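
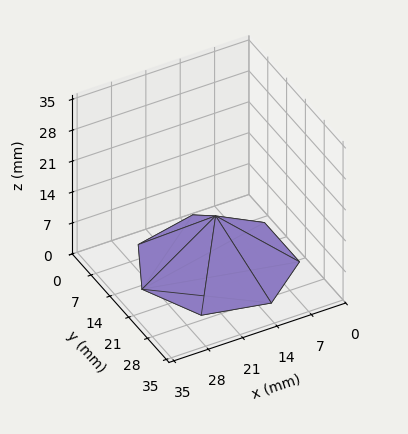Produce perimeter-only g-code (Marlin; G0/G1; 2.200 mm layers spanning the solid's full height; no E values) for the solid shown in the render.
Reading the render: the shape is a regular 7-sided pyramid, base circumscribed radius ≈ 15 mm, apex at z ≈ 11 mm (dimensions read to the nearest mm from the axis ticks). For the g-code, the solid's height is divided into equal slices at the stated Δz and each level perimeter traced with G1 moves after a G0 lift.

; perimeter-only toolpath
G21 ; units = mm
G90 ; absolute positioning
G28 ; home
; layer 1
G0 Z2.200
G0 X27.000 Y15.000
G1 X22.482 Y24.382
G1 X12.330 Y26.699
G1 X4.188 Y20.206
G1 X4.188 Y9.794
G1 X12.330 Y3.301
G1 X22.482 Y5.618
G1 X27.000 Y15.000
; layer 2
G0 Z4.400
G0 X24.000 Y15.000
G1 X20.611 Y22.036
G1 X12.997 Y23.774
G1 X6.891 Y18.905
G1 X6.891 Y11.095
G1 X12.997 Y6.226
G1 X20.611 Y7.964
G1 X24.000 Y15.000
; layer 3
G0 Z6.600
G0 X21.000 Y15.000
G1 X18.741 Y19.691
G1 X13.665 Y20.850
G1 X9.594 Y17.603
G1 X9.594 Y12.397
G1 X13.665 Y9.150
G1 X18.741 Y10.309
G1 X21.000 Y15.000
; layer 4
G0 Z8.800
G0 X18.000 Y15.000
G1 X16.870 Y17.345
G1 X14.332 Y17.925
G1 X12.297 Y16.302
G1 X12.297 Y13.698
G1 X14.332 Y12.075
G1 X16.870 Y12.655
G1 X18.000 Y15.000
M2 ; end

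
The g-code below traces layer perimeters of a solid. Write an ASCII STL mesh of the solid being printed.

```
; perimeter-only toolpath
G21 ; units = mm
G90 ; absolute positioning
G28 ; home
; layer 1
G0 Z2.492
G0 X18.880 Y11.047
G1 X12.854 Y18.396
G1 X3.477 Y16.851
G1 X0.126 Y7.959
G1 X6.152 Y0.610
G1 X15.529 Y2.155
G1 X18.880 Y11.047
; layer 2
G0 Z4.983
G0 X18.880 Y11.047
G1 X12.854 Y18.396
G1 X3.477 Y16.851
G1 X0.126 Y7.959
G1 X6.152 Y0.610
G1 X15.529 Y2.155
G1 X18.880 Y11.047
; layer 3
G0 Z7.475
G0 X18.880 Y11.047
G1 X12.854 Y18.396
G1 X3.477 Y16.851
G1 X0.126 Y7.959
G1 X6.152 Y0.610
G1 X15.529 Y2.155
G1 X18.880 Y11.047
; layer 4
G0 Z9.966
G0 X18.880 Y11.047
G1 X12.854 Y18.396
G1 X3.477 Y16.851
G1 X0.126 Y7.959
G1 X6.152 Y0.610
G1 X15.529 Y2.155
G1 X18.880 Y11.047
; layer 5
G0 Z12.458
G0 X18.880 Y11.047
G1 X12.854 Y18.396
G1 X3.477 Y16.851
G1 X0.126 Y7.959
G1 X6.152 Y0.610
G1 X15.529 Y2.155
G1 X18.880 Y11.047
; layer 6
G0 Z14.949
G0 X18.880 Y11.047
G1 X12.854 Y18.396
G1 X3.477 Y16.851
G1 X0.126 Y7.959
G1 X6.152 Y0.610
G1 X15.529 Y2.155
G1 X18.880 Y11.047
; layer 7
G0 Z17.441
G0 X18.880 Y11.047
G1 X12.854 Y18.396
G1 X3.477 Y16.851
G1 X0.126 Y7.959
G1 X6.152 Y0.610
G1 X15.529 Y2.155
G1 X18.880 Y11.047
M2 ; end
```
solid part
  facet normal 0.0000 0.0000 -1.0000
    outer loop
      vertex 3.477 16.851 0.000
      vertex 12.854 18.396 0.000
      vertex 18.880 11.047 0.000
    endloop
  endfacet
  facet normal 0.0000 0.0000 -1.0000
    outer loop
      vertex 0.126 7.959 0.000
      vertex 3.477 16.851 0.000
      vertex 18.880 11.047 0.000
    endloop
  endfacet
  facet normal 0.0000 0.0000 -1.0000
    outer loop
      vertex 6.152 0.610 0.000
      vertex 0.126 7.959 0.000
      vertex 18.880 11.047 0.000
    endloop
  endfacet
  facet normal 0.0000 0.0000 -1.0000
    outer loop
      vertex 15.529 2.155 0.000
      vertex 6.152 0.610 0.000
      vertex 18.880 11.047 0.000
    endloop
  endfacet
  facet normal 0.0000 0.0000 1.0000
    outer loop
      vertex 18.880 11.047 17.441
      vertex 12.854 18.396 17.441
      vertex 3.477 16.851 17.441
    endloop
  endfacet
  facet normal 0.0000 0.0000 1.0000
    outer loop
      vertex 18.880 11.047 17.441
      vertex 3.477 16.851 17.441
      vertex 0.126 7.959 17.441
    endloop
  endfacet
  facet normal 0.0000 0.0000 1.0000
    outer loop
      vertex 18.880 11.047 17.441
      vertex 0.126 7.959 17.441
      vertex 6.152 0.610 17.441
    endloop
  endfacet
  facet normal 0.0000 0.0000 1.0000
    outer loop
      vertex 18.880 11.047 17.441
      vertex 6.152 0.610 17.441
      vertex 15.529 2.155 17.441
    endloop
  endfacet
  facet normal 0.7733 0.6341 0.0000
    outer loop
      vertex 18.880 11.047 0.000
      vertex 12.854 18.396 0.000
      vertex 12.854 18.396 17.441
    endloop
  endfacet
  facet normal 0.7733 0.6341 0.0000
    outer loop
      vertex 18.880 11.047 0.000
      vertex 12.854 18.396 17.441
      vertex 18.880 11.047 17.441
    endloop
  endfacet
  facet normal -0.1626 0.9867 0.0000
    outer loop
      vertex 12.854 18.396 0.000
      vertex 3.477 16.851 0.000
      vertex 3.477 16.851 17.441
    endloop
  endfacet
  facet normal -0.1626 0.9867 0.0000
    outer loop
      vertex 12.854 18.396 0.000
      vertex 3.477 16.851 17.441
      vertex 12.854 18.396 17.441
    endloop
  endfacet
  facet normal -0.9358 0.3526 0.0000
    outer loop
      vertex 3.477 16.851 0.000
      vertex 0.126 7.959 0.000
      vertex 0.126 7.959 17.441
    endloop
  endfacet
  facet normal -0.9358 0.3526 0.0000
    outer loop
      vertex 3.477 16.851 0.000
      vertex 0.126 7.959 17.441
      vertex 3.477 16.851 17.441
    endloop
  endfacet
  facet normal -0.7733 -0.6341 0.0000
    outer loop
      vertex 0.126 7.959 0.000
      vertex 6.152 0.610 0.000
      vertex 6.152 0.610 17.441
    endloop
  endfacet
  facet normal -0.7733 -0.6341 0.0000
    outer loop
      vertex 0.126 7.959 0.000
      vertex 6.152 0.610 17.441
      vertex 0.126 7.959 17.441
    endloop
  endfacet
  facet normal 0.1626 -0.9867 0.0000
    outer loop
      vertex 6.152 0.610 0.000
      vertex 15.529 2.155 0.000
      vertex 15.529 2.155 17.441
    endloop
  endfacet
  facet normal 0.1626 -0.9867 0.0000
    outer loop
      vertex 6.152 0.610 0.000
      vertex 15.529 2.155 17.441
      vertex 6.152 0.610 17.441
    endloop
  endfacet
  facet normal 0.9358 -0.3526 0.0000
    outer loop
      vertex 15.529 2.155 0.000
      vertex 18.880 11.047 0.000
      vertex 18.880 11.047 17.441
    endloop
  endfacet
  facet normal 0.9358 -0.3526 0.0000
    outer loop
      vertex 15.529 2.155 0.000
      vertex 18.880 11.047 17.441
      vertex 15.529 2.155 17.441
    endloop
  endfacet
endsolid part

The G0 Z moves step by Δz≈2.492 mm. Every layer's G1 loop is the same polygon, so the solid is a straight extrusion of it from z=0 to z≈17.4. Closing with flat bottom and top caps and triangulating gives 20 facets — a regular 6-sided prism (a cylinder approximated with 6 flat sides), circumscribed radius ≈ 9.5 mm, height ≈ 17.4 mm.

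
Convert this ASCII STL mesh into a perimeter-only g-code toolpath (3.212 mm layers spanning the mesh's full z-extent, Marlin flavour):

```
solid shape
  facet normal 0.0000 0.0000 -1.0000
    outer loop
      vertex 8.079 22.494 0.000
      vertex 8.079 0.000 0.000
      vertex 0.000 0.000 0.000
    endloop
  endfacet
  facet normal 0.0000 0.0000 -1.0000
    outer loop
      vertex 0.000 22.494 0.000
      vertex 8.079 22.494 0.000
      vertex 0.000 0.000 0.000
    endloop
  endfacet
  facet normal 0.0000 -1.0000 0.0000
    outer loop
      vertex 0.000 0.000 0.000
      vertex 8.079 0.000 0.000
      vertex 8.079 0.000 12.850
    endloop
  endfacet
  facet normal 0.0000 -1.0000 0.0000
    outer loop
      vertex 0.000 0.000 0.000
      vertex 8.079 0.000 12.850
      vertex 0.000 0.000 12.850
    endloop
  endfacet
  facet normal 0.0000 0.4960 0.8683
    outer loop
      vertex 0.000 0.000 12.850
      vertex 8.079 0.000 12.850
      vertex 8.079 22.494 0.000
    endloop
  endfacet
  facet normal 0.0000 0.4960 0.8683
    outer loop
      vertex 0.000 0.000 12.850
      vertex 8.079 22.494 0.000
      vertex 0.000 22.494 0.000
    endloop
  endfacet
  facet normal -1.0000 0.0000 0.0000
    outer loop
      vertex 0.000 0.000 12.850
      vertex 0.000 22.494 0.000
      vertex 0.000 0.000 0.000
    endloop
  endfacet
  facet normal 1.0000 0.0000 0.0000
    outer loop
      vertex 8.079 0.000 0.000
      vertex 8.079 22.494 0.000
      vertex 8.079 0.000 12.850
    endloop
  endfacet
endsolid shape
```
; perimeter-only toolpath
G21 ; units = mm
G90 ; absolute positioning
G28 ; home
; layer 1
G0 Z3.212
G0 X0.000 Y0.000
G1 X8.079 Y0.000
G1 X8.079 Y16.870
G1 X0.000 Y16.870
G1 X0.000 Y0.000
; layer 2
G0 Z6.425
G0 X0.000 Y0.000
G1 X8.079 Y0.000
G1 X8.079 Y11.247
G1 X0.000 Y11.247
G1 X0.000 Y0.000
; layer 3
G0 Z9.637
G0 X0.000 Y0.000
G1 X8.079 Y0.000
G1 X8.079 Y5.623
G1 X0.000 Y5.623
G1 X0.000 Y0.000
M2 ; end

The solid is a wedge (ramp): 8.08 × 22.5 mm base, rising to 12.8 mm along the y=0 edge and sloping linearly to z=0 at y=22.5. Slicing at Δz = 3.212 mm — 4 equal slices spanning the solid's height, so layer i sits at z = i·h/4 — gives 3 non-empty perimeters. Each is a 4-segment closed polygon; G0 lifts to the layer z and rapids to the start vertex, then G1 traces the edges. The cross-section shrinks linearly with z (the slice at the apex is degenerate and omitted).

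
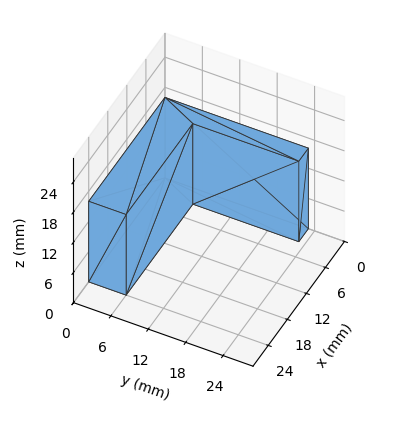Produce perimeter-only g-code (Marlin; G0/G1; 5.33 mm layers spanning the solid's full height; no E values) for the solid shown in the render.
Reading the render: the shape is an L-shaped prism: outer 24 × 23 mm, arm thicknesses ≈ 6 mm (horizontal) and 3 mm (vertical), extruded 16 mm in z (dimensions read to the nearest mm from the axis ticks). For the g-code, the solid's height is divided into equal slices at the stated Δz and each level perimeter traced with G1 moves after a G0 lift.

; perimeter-only toolpath
G21 ; units = mm
G90 ; absolute positioning
G28 ; home
; layer 1
G0 Z5.33
G0 X0.00 Y0.00
G1 X24.00 Y0.00
G1 X24.00 Y6.00
G1 X3.00 Y6.00
G1 X3.00 Y23.00
G1 X0.00 Y23.00
G1 X0.00 Y0.00
; layer 2
G0 Z10.67
G0 X0.00 Y0.00
G1 X24.00 Y0.00
G1 X24.00 Y6.00
G1 X3.00 Y6.00
G1 X3.00 Y23.00
G1 X0.00 Y23.00
G1 X0.00 Y0.00
; layer 3
G0 Z16.00
G0 X0.00 Y0.00
G1 X24.00 Y0.00
G1 X24.00 Y6.00
G1 X3.00 Y6.00
G1 X3.00 Y23.00
G1 X0.00 Y23.00
G1 X0.00 Y0.00
M2 ; end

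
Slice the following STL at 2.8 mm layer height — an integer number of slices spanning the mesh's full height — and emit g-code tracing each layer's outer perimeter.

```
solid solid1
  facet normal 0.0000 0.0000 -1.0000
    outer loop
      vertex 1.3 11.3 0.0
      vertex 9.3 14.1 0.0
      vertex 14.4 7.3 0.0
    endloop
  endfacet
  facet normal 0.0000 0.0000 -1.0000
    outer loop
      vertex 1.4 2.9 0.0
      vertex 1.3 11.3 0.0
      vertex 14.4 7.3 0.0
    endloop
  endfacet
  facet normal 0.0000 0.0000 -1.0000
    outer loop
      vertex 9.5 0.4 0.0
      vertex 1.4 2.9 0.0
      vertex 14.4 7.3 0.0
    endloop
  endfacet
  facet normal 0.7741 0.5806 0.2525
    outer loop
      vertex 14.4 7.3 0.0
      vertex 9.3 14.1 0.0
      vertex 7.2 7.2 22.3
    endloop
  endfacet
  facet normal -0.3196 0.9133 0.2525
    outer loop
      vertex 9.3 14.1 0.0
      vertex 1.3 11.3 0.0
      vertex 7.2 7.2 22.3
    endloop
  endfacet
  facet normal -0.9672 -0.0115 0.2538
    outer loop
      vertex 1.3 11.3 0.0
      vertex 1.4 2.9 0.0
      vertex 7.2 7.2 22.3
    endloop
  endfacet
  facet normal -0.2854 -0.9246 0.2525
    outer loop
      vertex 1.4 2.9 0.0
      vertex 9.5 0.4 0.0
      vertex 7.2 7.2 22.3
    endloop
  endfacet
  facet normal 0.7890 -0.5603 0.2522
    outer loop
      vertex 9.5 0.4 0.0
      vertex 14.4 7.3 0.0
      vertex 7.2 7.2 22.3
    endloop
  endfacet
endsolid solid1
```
; perimeter-only toolpath
G21 ; units = mm
G90 ; absolute positioning
G28 ; home
; layer 1
G0 Z2.8
G0 X13.5 Y7.3
G1 X9.0 Y13.2
G1 X2.0 Y10.8
G1 X2.1 Y3.4
G1 X9.2 Y1.2
G1 X13.5 Y7.3
; layer 2
G0 Z5.6
G0 X12.6 Y7.3
G1 X8.8 Y12.4
G1 X2.8 Y10.3
G1 X2.8 Y4.0
G1 X8.9 Y2.1
G1 X12.6 Y7.3
; layer 3
G0 Z8.4
G0 X11.7 Y7.3
G1 X8.5 Y11.5
G1 X3.5 Y9.8
G1 X3.6 Y4.5
G1 X8.6 Y3.0
G1 X11.7 Y7.3
; layer 4
G0 Z11.2
G0 X10.8 Y7.2
G1 X8.2 Y10.7
G1 X4.2 Y9.2
G1 X4.3 Y5.0
G1 X8.3 Y3.8
G1 X10.8 Y7.2
; layer 5
G0 Z13.9
G0 X9.9 Y7.2
G1 X8.0 Y9.8
G1 X5.0 Y8.7
G1 X5.0 Y5.6
G1 X8.1 Y4.7
G1 X9.9 Y7.2
; layer 6
G0 Z16.7
G0 X9.0 Y7.2
G1 X7.7 Y8.9
G1 X5.7 Y8.2
G1 X5.8 Y6.1
G1 X7.8 Y5.5
G1 X9.0 Y7.2
; layer 7
G0 Z19.5
G0 X8.1 Y7.2
G1 X7.5 Y8.1
G1 X6.5 Y7.7
G1 X6.5 Y6.7
G1 X7.5 Y6.3
G1 X8.1 Y7.2
M2 ; end

The solid is a regular 5-sided pyramid, base circumscribed radius ≈ 7.2 mm, apex at z ≈ 22.3 mm. Slicing at Δz = 2.8 mm — 8 equal slices spanning the solid's height, so layer i sits at z = i·h/8 — gives 7 non-empty perimeters. Each is a 5-segment closed polygon; G0 lifts to the layer z and rapids to the start vertex, then G1 traces the edges. The cross-section shrinks linearly with z (the slice at the apex is degenerate and omitted).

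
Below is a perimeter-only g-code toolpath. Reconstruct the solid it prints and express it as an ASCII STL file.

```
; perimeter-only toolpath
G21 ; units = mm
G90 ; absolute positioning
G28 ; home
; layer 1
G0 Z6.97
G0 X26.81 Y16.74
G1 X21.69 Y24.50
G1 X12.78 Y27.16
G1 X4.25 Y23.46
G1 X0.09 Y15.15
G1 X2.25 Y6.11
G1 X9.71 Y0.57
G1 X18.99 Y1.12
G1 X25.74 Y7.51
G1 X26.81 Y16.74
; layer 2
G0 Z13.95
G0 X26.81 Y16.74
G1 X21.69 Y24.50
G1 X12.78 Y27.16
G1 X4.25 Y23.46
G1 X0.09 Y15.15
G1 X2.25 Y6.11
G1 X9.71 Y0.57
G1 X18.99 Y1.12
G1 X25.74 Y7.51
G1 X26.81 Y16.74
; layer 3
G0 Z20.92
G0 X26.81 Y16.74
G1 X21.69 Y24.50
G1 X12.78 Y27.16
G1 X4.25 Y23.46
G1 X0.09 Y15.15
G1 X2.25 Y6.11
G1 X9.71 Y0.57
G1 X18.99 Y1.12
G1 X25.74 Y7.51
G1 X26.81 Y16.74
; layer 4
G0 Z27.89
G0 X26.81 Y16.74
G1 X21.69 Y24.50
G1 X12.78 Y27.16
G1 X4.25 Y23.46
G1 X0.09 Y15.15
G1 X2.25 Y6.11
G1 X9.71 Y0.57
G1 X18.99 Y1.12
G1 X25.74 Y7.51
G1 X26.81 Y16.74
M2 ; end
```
solid part
  facet normal 0.0000 0.0000 -1.0000
    outer loop
      vertex 12.78 27.16 0.00
      vertex 21.69 24.50 0.00
      vertex 26.81 16.74 0.00
    endloop
  endfacet
  facet normal 0.0000 0.0000 -1.0000
    outer loop
      vertex 4.25 23.46 0.00
      vertex 12.78 27.16 0.00
      vertex 26.81 16.74 0.00
    endloop
  endfacet
  facet normal 0.0000 0.0000 -1.0000
    outer loop
      vertex 0.09 15.15 0.00
      vertex 4.25 23.46 0.00
      vertex 26.81 16.74 0.00
    endloop
  endfacet
  facet normal 0.0000 0.0000 -1.0000
    outer loop
      vertex 2.25 6.11 0.00
      vertex 0.09 15.15 0.00
      vertex 26.81 16.74 0.00
    endloop
  endfacet
  facet normal 0.0000 0.0000 -1.0000
    outer loop
      vertex 9.71 0.57 0.00
      vertex 2.25 6.11 0.00
      vertex 26.81 16.74 0.00
    endloop
  endfacet
  facet normal 0.0000 0.0000 -1.0000
    outer loop
      vertex 18.99 1.12 0.00
      vertex 9.71 0.57 0.00
      vertex 26.81 16.74 0.00
    endloop
  endfacet
  facet normal 0.0000 0.0000 -1.0000
    outer loop
      vertex 25.74 7.51 0.00
      vertex 18.99 1.12 0.00
      vertex 26.81 16.74 0.00
    endloop
  endfacet
  facet normal 0.0000 0.0000 1.0000
    outer loop
      vertex 26.81 16.74 27.89
      vertex 21.69 24.50 27.89
      vertex 12.78 27.16 27.89
    endloop
  endfacet
  facet normal 0.0000 0.0000 1.0000
    outer loop
      vertex 26.81 16.74 27.89
      vertex 12.78 27.16 27.89
      vertex 4.25 23.46 27.89
    endloop
  endfacet
  facet normal 0.0000 0.0000 1.0000
    outer loop
      vertex 26.81 16.74 27.89
      vertex 4.25 23.46 27.89
      vertex 0.09 15.15 27.89
    endloop
  endfacet
  facet normal 0.0000 0.0000 1.0000
    outer loop
      vertex 26.81 16.74 27.89
      vertex 0.09 15.15 27.89
      vertex 2.25 6.11 27.89
    endloop
  endfacet
  facet normal 0.0000 0.0000 1.0000
    outer loop
      vertex 26.81 16.74 27.89
      vertex 2.25 6.11 27.89
      vertex 9.71 0.57 27.89
    endloop
  endfacet
  facet normal 0.0000 0.0000 1.0000
    outer loop
      vertex 26.81 16.74 27.89
      vertex 9.71 0.57 27.89
      vertex 18.99 1.12 27.89
    endloop
  endfacet
  facet normal 0.0000 0.0000 1.0000
    outer loop
      vertex 26.81 16.74 27.89
      vertex 18.99 1.12 27.89
      vertex 25.74 7.51 27.89
    endloop
  endfacet
  facet normal 0.8347 0.5507 0.0000
    outer loop
      vertex 26.81 16.74 0.00
      vertex 21.69 24.50 0.00
      vertex 21.69 24.50 27.89
    endloop
  endfacet
  facet normal 0.8347 0.5507 0.0000
    outer loop
      vertex 26.81 16.74 0.00
      vertex 21.69 24.50 27.89
      vertex 26.81 16.74 27.89
    endloop
  endfacet
  facet normal 0.2861 0.9582 0.0000
    outer loop
      vertex 21.69 24.50 0.00
      vertex 12.78 27.16 0.00
      vertex 12.78 27.16 27.89
    endloop
  endfacet
  facet normal 0.2861 0.9582 0.0000
    outer loop
      vertex 21.69 24.50 0.00
      vertex 12.78 27.16 27.89
      vertex 21.69 24.50 27.89
    endloop
  endfacet
  facet normal -0.3979 0.9174 0.0000
    outer loop
      vertex 12.78 27.16 0.00
      vertex 4.25 23.46 0.00
      vertex 4.25 23.46 27.89
    endloop
  endfacet
  facet normal -0.3979 0.9174 0.0000
    outer loop
      vertex 12.78 27.16 0.00
      vertex 4.25 23.46 27.89
      vertex 12.78 27.16 27.89
    endloop
  endfacet
  facet normal -0.8942 0.4476 0.0000
    outer loop
      vertex 4.25 23.46 0.00
      vertex 0.09 15.15 0.00
      vertex 0.09 15.15 27.89
    endloop
  endfacet
  facet normal -0.8942 0.4476 0.0000
    outer loop
      vertex 4.25 23.46 0.00
      vertex 0.09 15.15 27.89
      vertex 4.25 23.46 27.89
    endloop
  endfacet
  facet normal -0.9726 -0.2324 0.0000
    outer loop
      vertex 0.09 15.15 0.00
      vertex 2.25 6.11 0.00
      vertex 2.25 6.11 27.89
    endloop
  endfacet
  facet normal -0.9726 -0.2324 0.0000
    outer loop
      vertex 0.09 15.15 0.00
      vertex 2.25 6.11 27.89
      vertex 0.09 15.15 27.89
    endloop
  endfacet
  facet normal -0.5962 -0.8028 0.0000
    outer loop
      vertex 2.25 6.11 0.00
      vertex 9.71 0.57 0.00
      vertex 9.71 0.57 27.89
    endloop
  endfacet
  facet normal -0.5962 -0.8028 0.0000
    outer loop
      vertex 2.25 6.11 0.00
      vertex 9.71 0.57 27.89
      vertex 2.25 6.11 27.89
    endloop
  endfacet
  facet normal 0.0592 -0.9982 0.0000
    outer loop
      vertex 9.71 0.57 0.00
      vertex 18.99 1.12 0.00
      vertex 18.99 1.12 27.89
    endloop
  endfacet
  facet normal 0.0592 -0.9982 0.0000
    outer loop
      vertex 9.71 0.57 0.00
      vertex 18.99 1.12 27.89
      vertex 9.71 0.57 27.89
    endloop
  endfacet
  facet normal 0.6875 -0.7262 0.0000
    outer loop
      vertex 18.99 1.12 0.00
      vertex 25.74 7.51 0.00
      vertex 25.74 7.51 27.89
    endloop
  endfacet
  facet normal 0.6875 -0.7262 0.0000
    outer loop
      vertex 18.99 1.12 0.00
      vertex 25.74 7.51 27.89
      vertex 18.99 1.12 27.89
    endloop
  endfacet
  facet normal 0.9933 -0.1152 0.0000
    outer loop
      vertex 25.74 7.51 0.00
      vertex 26.81 16.74 0.00
      vertex 26.81 16.74 27.89
    endloop
  endfacet
  facet normal 0.9933 -0.1152 0.0000
    outer loop
      vertex 25.74 7.51 0.00
      vertex 26.81 16.74 27.89
      vertex 25.74 7.51 27.89
    endloop
  endfacet
endsolid part

The G0 Z moves step by Δz≈6.97 mm. Every layer's G1 loop is the same polygon, so the solid is a straight extrusion of it from z=0 to z≈27.9. Closing with flat bottom and top caps and triangulating gives 32 facets — a regular 9-sided prism (a cylinder approximated with 9 flat sides), circumscribed radius ≈ 13.6 mm, height ≈ 27.9 mm.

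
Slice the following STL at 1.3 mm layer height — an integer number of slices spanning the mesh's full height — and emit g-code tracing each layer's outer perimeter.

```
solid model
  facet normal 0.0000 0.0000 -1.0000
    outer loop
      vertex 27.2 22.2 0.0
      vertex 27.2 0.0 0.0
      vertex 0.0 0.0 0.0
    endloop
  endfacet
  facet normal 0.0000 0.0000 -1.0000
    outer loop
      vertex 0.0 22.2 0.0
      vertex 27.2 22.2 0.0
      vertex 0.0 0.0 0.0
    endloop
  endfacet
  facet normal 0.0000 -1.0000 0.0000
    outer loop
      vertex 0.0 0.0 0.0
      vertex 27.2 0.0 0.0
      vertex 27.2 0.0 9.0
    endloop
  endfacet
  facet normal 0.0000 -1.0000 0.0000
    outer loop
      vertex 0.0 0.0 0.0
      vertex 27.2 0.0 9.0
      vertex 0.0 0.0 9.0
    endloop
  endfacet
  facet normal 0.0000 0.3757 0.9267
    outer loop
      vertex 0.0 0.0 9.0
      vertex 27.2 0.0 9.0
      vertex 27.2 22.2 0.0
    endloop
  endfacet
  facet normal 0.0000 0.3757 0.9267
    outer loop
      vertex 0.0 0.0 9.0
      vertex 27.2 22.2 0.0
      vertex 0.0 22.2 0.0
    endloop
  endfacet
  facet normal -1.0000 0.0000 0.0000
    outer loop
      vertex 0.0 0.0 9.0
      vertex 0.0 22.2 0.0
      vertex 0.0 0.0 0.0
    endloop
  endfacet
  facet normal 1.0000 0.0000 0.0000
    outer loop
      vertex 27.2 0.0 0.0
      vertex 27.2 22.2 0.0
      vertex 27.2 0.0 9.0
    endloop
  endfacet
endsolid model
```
; perimeter-only toolpath
G21 ; units = mm
G90 ; absolute positioning
G28 ; home
; layer 1
G0 Z1.3
G0 X0.0 Y0.0
G1 X27.2 Y0.0
G1 X27.2 Y19.0
G1 X0.0 Y19.0
G1 X0.0 Y0.0
; layer 2
G0 Z2.6
G0 X0.0 Y0.0
G1 X27.2 Y0.0
G1 X27.2 Y15.9
G1 X0.0 Y15.9
G1 X0.0 Y0.0
; layer 3
G0 Z3.9
G0 X0.0 Y0.0
G1 X27.2 Y0.0
G1 X27.2 Y12.7
G1 X0.0 Y12.7
G1 X0.0 Y0.0
; layer 4
G0 Z5.1
G0 X0.0 Y0.0
G1 X27.2 Y0.0
G1 X27.2 Y9.5
G1 X0.0 Y9.5
G1 X0.0 Y0.0
; layer 5
G0 Z6.4
G0 X0.0 Y0.0
G1 X27.2 Y0.0
G1 X27.2 Y6.3
G1 X0.0 Y6.3
G1 X0.0 Y0.0
; layer 6
G0 Z7.7
G0 X0.0 Y0.0
G1 X27.2 Y0.0
G1 X27.2 Y3.2
G1 X0.0 Y3.2
G1 X0.0 Y0.0
M2 ; end

The solid is a wedge (ramp): 27.2 × 22.2 mm base, rising to 9 mm along the y=0 edge and sloping linearly to z=0 at y=22.2. Slicing at Δz = 1.3 mm — 7 equal slices spanning the solid's height, so layer i sits at z = i·h/7 — gives 6 non-empty perimeters. Each is a 4-segment closed polygon; G0 lifts to the layer z and rapids to the start vertex, then G1 traces the edges. The cross-section shrinks linearly with z (the slice at the apex is degenerate and omitted).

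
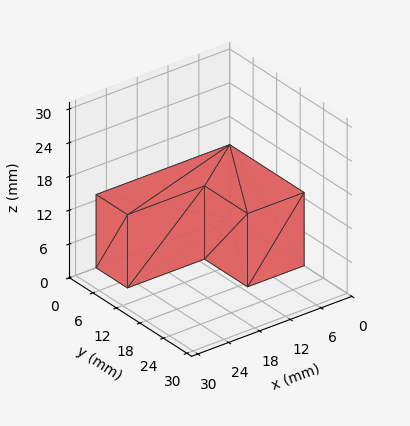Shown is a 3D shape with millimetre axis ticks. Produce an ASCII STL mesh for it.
Reading the render: the shape is an L-shaped prism: outer 26 × 19 mm, arm thicknesses ≈ 8 mm (horizontal) and 11 mm (vertical), extruded 13 mm in z (dimensions read to the nearest mm from the axis ticks). For the STL, each face is triangulated and given an outward normal.

solid part
  facet normal 0.0000 0.0000 -1.0000
    outer loop
      vertex 26.0 8.0 0.0
      vertex 26.0 0.0 0.0
      vertex 0.0 0.0 0.0
    endloop
  endfacet
  facet normal 0.0000 0.0000 -1.0000
    outer loop
      vertex 11.0 8.0 0.0
      vertex 26.0 8.0 0.0
      vertex 0.0 0.0 0.0
    endloop
  endfacet
  facet normal 0.0000 0.0000 -1.0000
    outer loop
      vertex 11.0 19.0 0.0
      vertex 11.0 8.0 0.0
      vertex 0.0 0.0 0.0
    endloop
  endfacet
  facet normal 0.0000 0.0000 -1.0000
    outer loop
      vertex 0.0 19.0 0.0
      vertex 11.0 19.0 0.0
      vertex 0.0 0.0 0.0
    endloop
  endfacet
  facet normal 0.0000 0.0000 1.0000
    outer loop
      vertex 0.0 0.0 13.0
      vertex 26.0 0.0 13.0
      vertex 26.0 8.0 13.0
    endloop
  endfacet
  facet normal 0.0000 0.0000 1.0000
    outer loop
      vertex 0.0 0.0 13.0
      vertex 26.0 8.0 13.0
      vertex 11.0 8.0 13.0
    endloop
  endfacet
  facet normal 0.0000 0.0000 1.0000
    outer loop
      vertex 0.0 0.0 13.0
      vertex 11.0 8.0 13.0
      vertex 11.0 19.0 13.0
    endloop
  endfacet
  facet normal 0.0000 0.0000 1.0000
    outer loop
      vertex 0.0 0.0 13.0
      vertex 11.0 19.0 13.0
      vertex 0.0 19.0 13.0
    endloop
  endfacet
  facet normal 0.0000 -1.0000 0.0000
    outer loop
      vertex 0.0 0.0 0.0
      vertex 26.0 0.0 0.0
      vertex 26.0 0.0 13.0
    endloop
  endfacet
  facet normal 0.0000 -1.0000 0.0000
    outer loop
      vertex 0.0 0.0 0.0
      vertex 26.0 0.0 13.0
      vertex 0.0 0.0 13.0
    endloop
  endfacet
  facet normal 1.0000 0.0000 0.0000
    outer loop
      vertex 26.0 0.0 0.0
      vertex 26.0 8.0 0.0
      vertex 26.0 8.0 13.0
    endloop
  endfacet
  facet normal 1.0000 0.0000 0.0000
    outer loop
      vertex 26.0 0.0 0.0
      vertex 26.0 8.0 13.0
      vertex 26.0 0.0 13.0
    endloop
  endfacet
  facet normal 0.0000 1.0000 0.0000
    outer loop
      vertex 26.0 8.0 0.0
      vertex 11.0 8.0 0.0
      vertex 11.0 8.0 13.0
    endloop
  endfacet
  facet normal 0.0000 1.0000 0.0000
    outer loop
      vertex 26.0 8.0 0.0
      vertex 11.0 8.0 13.0
      vertex 26.0 8.0 13.0
    endloop
  endfacet
  facet normal 1.0000 0.0000 0.0000
    outer loop
      vertex 11.0 8.0 0.0
      vertex 11.0 19.0 0.0
      vertex 11.0 19.0 13.0
    endloop
  endfacet
  facet normal 1.0000 0.0000 0.0000
    outer loop
      vertex 11.0 8.0 0.0
      vertex 11.0 19.0 13.0
      vertex 11.0 8.0 13.0
    endloop
  endfacet
  facet normal 0.0000 1.0000 0.0000
    outer loop
      vertex 11.0 19.0 0.0
      vertex 0.0 19.0 0.0
      vertex 0.0 19.0 13.0
    endloop
  endfacet
  facet normal 0.0000 1.0000 0.0000
    outer loop
      vertex 11.0 19.0 0.0
      vertex 0.0 19.0 13.0
      vertex 11.0 19.0 13.0
    endloop
  endfacet
  facet normal -1.0000 0.0000 0.0000
    outer loop
      vertex 0.0 19.0 0.0
      vertex 0.0 0.0 0.0
      vertex 0.0 0.0 13.0
    endloop
  endfacet
  facet normal -1.0000 0.0000 0.0000
    outer loop
      vertex 0.0 19.0 0.0
      vertex 0.0 0.0 13.0
      vertex 0.0 19.0 13.0
    endloop
  endfacet
endsolid part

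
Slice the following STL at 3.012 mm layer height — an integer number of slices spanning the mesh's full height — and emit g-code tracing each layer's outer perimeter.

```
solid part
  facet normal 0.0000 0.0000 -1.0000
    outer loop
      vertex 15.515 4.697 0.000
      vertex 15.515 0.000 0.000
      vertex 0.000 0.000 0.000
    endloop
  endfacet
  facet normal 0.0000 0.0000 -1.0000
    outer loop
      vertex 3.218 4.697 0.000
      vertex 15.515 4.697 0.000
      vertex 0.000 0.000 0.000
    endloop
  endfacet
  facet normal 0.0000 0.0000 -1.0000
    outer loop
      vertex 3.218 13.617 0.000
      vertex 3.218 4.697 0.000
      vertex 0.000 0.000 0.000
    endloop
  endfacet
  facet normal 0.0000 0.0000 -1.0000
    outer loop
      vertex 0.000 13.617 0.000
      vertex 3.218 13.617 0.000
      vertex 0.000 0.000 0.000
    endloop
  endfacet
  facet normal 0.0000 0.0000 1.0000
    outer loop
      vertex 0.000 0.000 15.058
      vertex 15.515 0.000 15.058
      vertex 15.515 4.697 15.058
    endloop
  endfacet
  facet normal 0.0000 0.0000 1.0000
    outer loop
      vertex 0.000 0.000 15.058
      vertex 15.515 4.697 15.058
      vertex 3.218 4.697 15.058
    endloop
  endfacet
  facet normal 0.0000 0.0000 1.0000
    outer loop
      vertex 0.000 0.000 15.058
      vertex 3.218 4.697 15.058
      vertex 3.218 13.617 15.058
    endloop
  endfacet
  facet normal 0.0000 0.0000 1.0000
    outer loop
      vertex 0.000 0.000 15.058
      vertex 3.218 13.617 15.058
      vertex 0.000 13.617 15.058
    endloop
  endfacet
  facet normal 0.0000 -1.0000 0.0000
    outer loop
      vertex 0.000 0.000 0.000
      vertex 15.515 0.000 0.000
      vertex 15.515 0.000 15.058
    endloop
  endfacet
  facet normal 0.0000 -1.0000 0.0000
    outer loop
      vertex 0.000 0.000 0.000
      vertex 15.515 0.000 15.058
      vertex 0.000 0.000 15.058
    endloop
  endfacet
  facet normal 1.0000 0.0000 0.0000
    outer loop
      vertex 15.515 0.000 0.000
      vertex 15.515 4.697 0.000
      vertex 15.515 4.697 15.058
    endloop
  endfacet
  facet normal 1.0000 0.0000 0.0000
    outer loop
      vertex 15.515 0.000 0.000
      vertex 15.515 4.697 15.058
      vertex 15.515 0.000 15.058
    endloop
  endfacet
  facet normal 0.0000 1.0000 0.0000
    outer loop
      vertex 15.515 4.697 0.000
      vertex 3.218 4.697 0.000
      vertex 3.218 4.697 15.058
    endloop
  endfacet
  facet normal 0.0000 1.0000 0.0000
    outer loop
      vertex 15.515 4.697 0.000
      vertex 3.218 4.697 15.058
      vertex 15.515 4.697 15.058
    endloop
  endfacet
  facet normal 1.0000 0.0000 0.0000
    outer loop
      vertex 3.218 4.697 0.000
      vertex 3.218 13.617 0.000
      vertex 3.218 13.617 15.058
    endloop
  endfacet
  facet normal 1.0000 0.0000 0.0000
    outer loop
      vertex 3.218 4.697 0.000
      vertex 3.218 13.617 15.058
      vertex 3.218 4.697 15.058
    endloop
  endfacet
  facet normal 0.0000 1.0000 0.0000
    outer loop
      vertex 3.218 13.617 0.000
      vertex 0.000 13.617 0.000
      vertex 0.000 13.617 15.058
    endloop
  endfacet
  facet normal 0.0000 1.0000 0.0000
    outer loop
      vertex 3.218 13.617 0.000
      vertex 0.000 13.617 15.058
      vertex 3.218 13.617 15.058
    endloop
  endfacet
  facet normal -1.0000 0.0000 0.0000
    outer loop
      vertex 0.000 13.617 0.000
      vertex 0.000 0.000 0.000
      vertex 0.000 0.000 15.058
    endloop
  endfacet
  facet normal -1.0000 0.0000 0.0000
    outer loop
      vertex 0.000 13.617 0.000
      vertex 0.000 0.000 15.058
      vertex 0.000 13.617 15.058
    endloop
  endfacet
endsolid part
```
; perimeter-only toolpath
G21 ; units = mm
G90 ; absolute positioning
G28 ; home
; layer 1
G0 Z3.012
G0 X0.000 Y0.000
G1 X15.515 Y0.000
G1 X15.515 Y4.697
G1 X3.218 Y4.697
G1 X3.218 Y13.617
G1 X0.000 Y13.617
G1 X0.000 Y0.000
; layer 2
G0 Z6.023
G0 X0.000 Y0.000
G1 X15.515 Y0.000
G1 X15.515 Y4.697
G1 X3.218 Y4.697
G1 X3.218 Y13.617
G1 X0.000 Y13.617
G1 X0.000 Y0.000
; layer 3
G0 Z9.035
G0 X0.000 Y0.000
G1 X15.515 Y0.000
G1 X15.515 Y4.697
G1 X3.218 Y4.697
G1 X3.218 Y13.617
G1 X0.000 Y13.617
G1 X0.000 Y0.000
; layer 4
G0 Z12.046
G0 X0.000 Y0.000
G1 X15.515 Y0.000
G1 X15.515 Y4.697
G1 X3.218 Y4.697
G1 X3.218 Y13.617
G1 X0.000 Y13.617
G1 X0.000 Y0.000
; layer 5
G0 Z15.058
G0 X0.000 Y0.000
G1 X15.515 Y0.000
G1 X15.515 Y4.697
G1 X3.218 Y4.697
G1 X3.218 Y13.617
G1 X0.000 Y13.617
G1 X0.000 Y0.000
M2 ; end

The solid is an L-shaped prism: outer 15.5 × 13.6 mm, arm thicknesses ≈ 4.7 mm (horizontal) and 3.22 mm (vertical), extruded 15.1 mm in z. Slicing at Δz = 3.012 mm — 5 equal slices spanning the solid's height, so layer i sits at z = i·h/5 — gives 5 non-empty perimeters. Each is a 6-segment closed polygon; G0 lifts to the layer z and rapids to the start vertex, then G1 traces the edges.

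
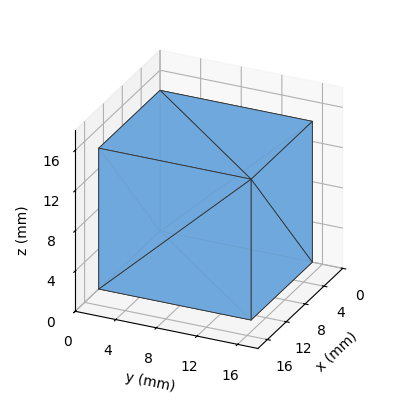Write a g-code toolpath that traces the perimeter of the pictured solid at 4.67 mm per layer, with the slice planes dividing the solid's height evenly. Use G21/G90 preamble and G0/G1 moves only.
Reading the render: the shape is a rectangular box, roughly 13 × 15 mm footprint and 14 mm tall (dimensions read to the nearest mm from the axis ticks). For the g-code, the solid's height is divided into equal slices at the stated Δz and each level perimeter traced with G1 moves after a G0 lift.

; perimeter-only toolpath
G21 ; units = mm
G90 ; absolute positioning
G28 ; home
; layer 1
G0 Z4.67
G0 X0.00 Y0.00
G1 X13.00 Y0.00
G1 X13.00 Y15.00
G1 X0.00 Y15.00
G1 X0.00 Y0.00
; layer 2
G0 Z9.33
G0 X0.00 Y0.00
G1 X13.00 Y0.00
G1 X13.00 Y15.00
G1 X0.00 Y15.00
G1 X0.00 Y0.00
; layer 3
G0 Z14.00
G0 X0.00 Y0.00
G1 X13.00 Y0.00
G1 X13.00 Y15.00
G1 X0.00 Y15.00
G1 X0.00 Y0.00
M2 ; end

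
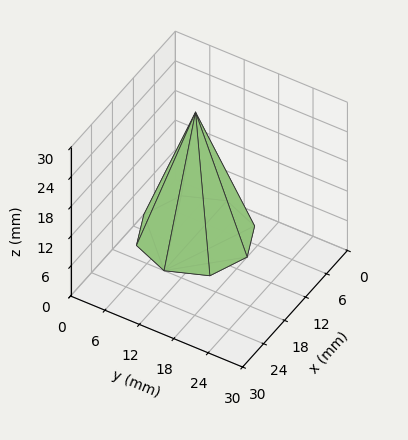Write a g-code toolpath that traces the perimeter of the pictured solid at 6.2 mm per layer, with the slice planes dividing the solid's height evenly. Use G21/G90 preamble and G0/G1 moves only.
Reading the render: the shape is a regular 8-sided pyramid, base circumscribed radius ≈ 9 mm, apex at z ≈ 25 mm (dimensions read to the nearest mm from the axis ticks). For the g-code, the solid's height is divided into equal slices at the stated Δz and each level perimeter traced with G1 moves after a G0 lift.

; perimeter-only toolpath
G21 ; units = mm
G90 ; absolute positioning
G28 ; home
; layer 1
G0 Z6.2
G0 X15.8 Y9.0
G1 X13.8 Y13.8
G1 X9.0 Y15.8
G1 X4.2 Y13.8
G1 X2.2 Y9.0
G1 X4.2 Y4.2
G1 X9.0 Y2.2
G1 X13.8 Y4.2
G1 X15.8 Y9.0
; layer 2
G0 Z12.5
G0 X13.5 Y9.0
G1 X12.2 Y12.2
G1 X9.0 Y13.5
G1 X5.8 Y12.2
G1 X4.5 Y9.0
G1 X5.8 Y5.8
G1 X9.0 Y4.5
G1 X12.2 Y5.8
G1 X13.5 Y9.0
; layer 3
G0 Z18.8
G0 X11.2 Y9.0
G1 X10.6 Y10.6
G1 X9.0 Y11.2
G1 X7.4 Y10.6
G1 X6.8 Y9.0
G1 X7.4 Y7.4
G1 X9.0 Y6.8
G1 X10.6 Y7.4
G1 X11.2 Y9.0
M2 ; end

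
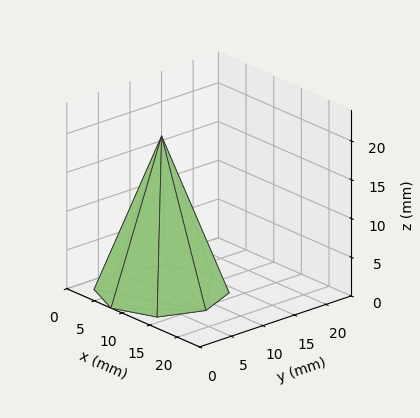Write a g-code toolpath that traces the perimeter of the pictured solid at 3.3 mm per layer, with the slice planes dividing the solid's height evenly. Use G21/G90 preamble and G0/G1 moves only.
Reading the render: the shape is a regular 8-sided pyramid, base circumscribed radius ≈ 8 mm, apex at z ≈ 20 mm (dimensions read to the nearest mm from the axis ticks). For the g-code, the solid's height is divided into equal slices at the stated Δz and each level perimeter traced with G1 moves after a G0 lift.

; perimeter-only toolpath
G21 ; units = mm
G90 ; absolute positioning
G28 ; home
; layer 1
G0 Z3.3
G0 X14.7 Y8.0
G1 X12.7 Y12.7
G1 X8.0 Y14.7
G1 X3.2 Y12.7
G1 X1.3 Y8.0
G1 X3.2 Y3.2
G1 X8.0 Y1.3
G1 X12.7 Y3.2
G1 X14.7 Y8.0
; layer 2
G0 Z6.7
G0 X13.3 Y8.0
G1 X11.8 Y11.8
G1 X8.0 Y13.3
G1 X4.2 Y11.8
G1 X2.7 Y8.0
G1 X4.2 Y4.2
G1 X8.0 Y2.7
G1 X11.8 Y4.2
G1 X13.3 Y8.0
; layer 3
G0 Z10.0
G0 X12.0 Y8.0
G1 X10.8 Y10.8
G1 X8.0 Y12.0
G1 X5.2 Y10.8
G1 X4.0 Y8.0
G1 X5.2 Y5.2
G1 X8.0 Y4.0
G1 X10.8 Y5.2
G1 X12.0 Y8.0
; layer 4
G0 Z13.3
G0 X10.7 Y8.0
G1 X9.9 Y9.9
G1 X8.0 Y10.7
G1 X6.1 Y9.9
G1 X5.3 Y8.0
G1 X6.1 Y6.1
G1 X8.0 Y5.3
G1 X9.9 Y6.1
G1 X10.7 Y8.0
; layer 5
G0 Z16.7
G0 X9.3 Y8.0
G1 X8.9 Y8.9
G1 X8.0 Y9.3
G1 X7.0 Y8.9
G1 X6.7 Y8.0
G1 X7.0 Y7.0
G1 X8.0 Y6.7
G1 X8.9 Y7.0
G1 X9.3 Y8.0
M2 ; end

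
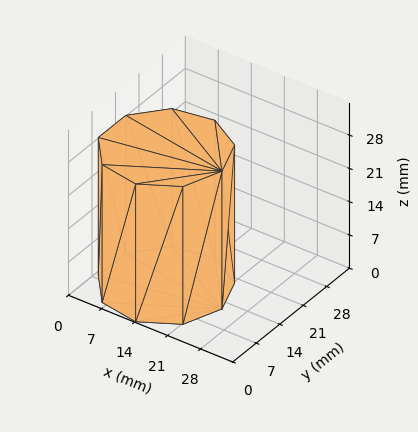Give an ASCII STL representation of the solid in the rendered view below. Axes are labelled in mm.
Reading the render: the shape is a regular 9-sided prism (a cylinder approximated with 9 flat sides), circumscribed radius ≈ 12 mm, height ≈ 29 mm (dimensions read to the nearest mm from the axis ticks). For the STL, each face is triangulated and given an outward normal.

solid part
  facet normal 0.0000 0.0000 -1.0000
    outer loop
      vertex 14.1 23.8 0.0
      vertex 21.2 19.7 0.0
      vertex 24.0 12.0 0.0
    endloop
  endfacet
  facet normal 0.0000 0.0000 -1.0000
    outer loop
      vertex 6.0 22.4 0.0
      vertex 14.1 23.8 0.0
      vertex 24.0 12.0 0.0
    endloop
  endfacet
  facet normal 0.0000 0.0000 -1.0000
    outer loop
      vertex 0.7 16.1 0.0
      vertex 6.0 22.4 0.0
      vertex 24.0 12.0 0.0
    endloop
  endfacet
  facet normal 0.0000 0.0000 -1.0000
    outer loop
      vertex 0.7 7.9 0.0
      vertex 0.7 16.1 0.0
      vertex 24.0 12.0 0.0
    endloop
  endfacet
  facet normal 0.0000 0.0000 -1.0000
    outer loop
      vertex 6.0 1.6 0.0
      vertex 0.7 7.9 0.0
      vertex 24.0 12.0 0.0
    endloop
  endfacet
  facet normal 0.0000 0.0000 -1.0000
    outer loop
      vertex 14.1 0.2 0.0
      vertex 6.0 1.6 0.0
      vertex 24.0 12.0 0.0
    endloop
  endfacet
  facet normal 0.0000 0.0000 -1.0000
    outer loop
      vertex 21.2 4.3 0.0
      vertex 14.1 0.2 0.0
      vertex 24.0 12.0 0.0
    endloop
  endfacet
  facet normal 0.0000 0.0000 1.0000
    outer loop
      vertex 24.0 12.0 29.0
      vertex 21.2 19.7 29.0
      vertex 14.1 23.8 29.0
    endloop
  endfacet
  facet normal 0.0000 0.0000 1.0000
    outer loop
      vertex 24.0 12.0 29.0
      vertex 14.1 23.8 29.0
      vertex 6.0 22.4 29.0
    endloop
  endfacet
  facet normal 0.0000 0.0000 1.0000
    outer loop
      vertex 24.0 12.0 29.0
      vertex 6.0 22.4 29.0
      vertex 0.7 16.1 29.0
    endloop
  endfacet
  facet normal 0.0000 0.0000 1.0000
    outer loop
      vertex 24.0 12.0 29.0
      vertex 0.7 16.1 29.0
      vertex 0.7 7.9 29.0
    endloop
  endfacet
  facet normal 0.0000 0.0000 1.0000
    outer loop
      vertex 24.0 12.0 29.0
      vertex 0.7 7.9 29.0
      vertex 6.0 1.6 29.0
    endloop
  endfacet
  facet normal 0.0000 0.0000 1.0000
    outer loop
      vertex 24.0 12.0 29.0
      vertex 6.0 1.6 29.0
      vertex 14.1 0.2 29.0
    endloop
  endfacet
  facet normal 0.0000 0.0000 1.0000
    outer loop
      vertex 24.0 12.0 29.0
      vertex 14.1 0.2 29.0
      vertex 21.2 4.3 29.0
    endloop
  endfacet
  facet normal 0.9398 0.3417 0.0000
    outer loop
      vertex 24.0 12.0 0.0
      vertex 21.2 19.7 0.0
      vertex 21.2 19.7 29.0
    endloop
  endfacet
  facet normal 0.9398 0.3417 0.0000
    outer loop
      vertex 24.0 12.0 0.0
      vertex 21.2 19.7 29.0
      vertex 24.0 12.0 29.0
    endloop
  endfacet
  facet normal 0.5001 0.8660 0.0000
    outer loop
      vertex 21.2 19.7 0.0
      vertex 14.1 23.8 0.0
      vertex 14.1 23.8 29.0
    endloop
  endfacet
  facet normal 0.5001 0.8660 0.0000
    outer loop
      vertex 21.2 19.7 0.0
      vertex 14.1 23.8 29.0
      vertex 21.2 19.7 29.0
    endloop
  endfacet
  facet normal -0.1703 0.9854 0.0000
    outer loop
      vertex 14.1 23.8 0.0
      vertex 6.0 22.4 0.0
      vertex 6.0 22.4 29.0
    endloop
  endfacet
  facet normal -0.1703 0.9854 0.0000
    outer loop
      vertex 14.1 23.8 0.0
      vertex 6.0 22.4 29.0
      vertex 14.1 23.8 29.0
    endloop
  endfacet
  facet normal -0.7652 0.6438 0.0000
    outer loop
      vertex 6.0 22.4 0.0
      vertex 0.7 16.1 0.0
      vertex 0.7 16.1 29.0
    endloop
  endfacet
  facet normal -0.7652 0.6438 0.0000
    outer loop
      vertex 6.0 22.4 0.0
      vertex 0.7 16.1 29.0
      vertex 6.0 22.4 29.0
    endloop
  endfacet
  facet normal -1.0000 0.0000 0.0000
    outer loop
      vertex 0.7 16.1 0.0
      vertex 0.7 7.9 0.0
      vertex 0.7 7.9 29.0
    endloop
  endfacet
  facet normal -1.0000 0.0000 0.0000
    outer loop
      vertex 0.7 16.1 0.0
      vertex 0.7 7.9 29.0
      vertex 0.7 16.1 29.0
    endloop
  endfacet
  facet normal -0.7652 -0.6438 0.0000
    outer loop
      vertex 0.7 7.9 0.0
      vertex 6.0 1.6 0.0
      vertex 6.0 1.6 29.0
    endloop
  endfacet
  facet normal -0.7652 -0.6438 0.0000
    outer loop
      vertex 0.7 7.9 0.0
      vertex 6.0 1.6 29.0
      vertex 0.7 7.9 29.0
    endloop
  endfacet
  facet normal -0.1703 -0.9854 0.0000
    outer loop
      vertex 6.0 1.6 0.0
      vertex 14.1 0.2 0.0
      vertex 14.1 0.2 29.0
    endloop
  endfacet
  facet normal -0.1703 -0.9854 0.0000
    outer loop
      vertex 6.0 1.6 0.0
      vertex 14.1 0.2 29.0
      vertex 6.0 1.6 29.0
    endloop
  endfacet
  facet normal 0.5001 -0.8660 0.0000
    outer loop
      vertex 14.1 0.2 0.0
      vertex 21.2 4.3 0.0
      vertex 21.2 4.3 29.0
    endloop
  endfacet
  facet normal 0.5001 -0.8660 0.0000
    outer loop
      vertex 14.1 0.2 0.0
      vertex 21.2 4.3 29.0
      vertex 14.1 0.2 29.0
    endloop
  endfacet
  facet normal 0.9398 -0.3417 0.0000
    outer loop
      vertex 21.2 4.3 0.0
      vertex 24.0 12.0 0.0
      vertex 24.0 12.0 29.0
    endloop
  endfacet
  facet normal 0.9398 -0.3417 0.0000
    outer loop
      vertex 21.2 4.3 0.0
      vertex 24.0 12.0 29.0
      vertex 21.2 4.3 29.0
    endloop
  endfacet
endsolid part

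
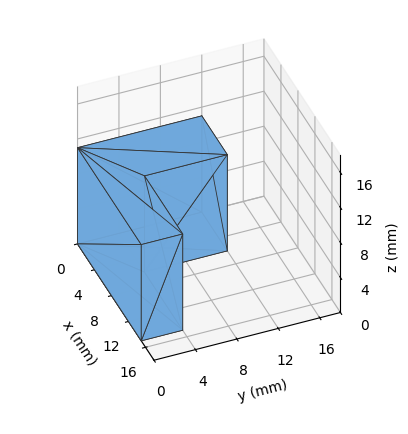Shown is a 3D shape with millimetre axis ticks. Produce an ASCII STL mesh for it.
Reading the render: the shape is an L-shaped prism: outer 15 × 12 mm, arm thicknesses ≈ 4 mm (horizontal) and 6 mm (vertical), extruded 11 mm in z (dimensions read to the nearest mm from the axis ticks). For the STL, each face is triangulated and given an outward normal.

solid part
  facet normal 0.0000 0.0000 -1.0000
    outer loop
      vertex 15.00 4.00 0.00
      vertex 15.00 0.00 0.00
      vertex 0.00 0.00 0.00
    endloop
  endfacet
  facet normal 0.0000 0.0000 -1.0000
    outer loop
      vertex 6.00 4.00 0.00
      vertex 15.00 4.00 0.00
      vertex 0.00 0.00 0.00
    endloop
  endfacet
  facet normal 0.0000 0.0000 -1.0000
    outer loop
      vertex 6.00 12.00 0.00
      vertex 6.00 4.00 0.00
      vertex 0.00 0.00 0.00
    endloop
  endfacet
  facet normal 0.0000 0.0000 -1.0000
    outer loop
      vertex 0.00 12.00 0.00
      vertex 6.00 12.00 0.00
      vertex 0.00 0.00 0.00
    endloop
  endfacet
  facet normal 0.0000 0.0000 1.0000
    outer loop
      vertex 0.00 0.00 11.00
      vertex 15.00 0.00 11.00
      vertex 15.00 4.00 11.00
    endloop
  endfacet
  facet normal 0.0000 0.0000 1.0000
    outer loop
      vertex 0.00 0.00 11.00
      vertex 15.00 4.00 11.00
      vertex 6.00 4.00 11.00
    endloop
  endfacet
  facet normal 0.0000 0.0000 1.0000
    outer loop
      vertex 0.00 0.00 11.00
      vertex 6.00 4.00 11.00
      vertex 6.00 12.00 11.00
    endloop
  endfacet
  facet normal 0.0000 0.0000 1.0000
    outer loop
      vertex 0.00 0.00 11.00
      vertex 6.00 12.00 11.00
      vertex 0.00 12.00 11.00
    endloop
  endfacet
  facet normal 0.0000 -1.0000 0.0000
    outer loop
      vertex 0.00 0.00 0.00
      vertex 15.00 0.00 0.00
      vertex 15.00 0.00 11.00
    endloop
  endfacet
  facet normal 0.0000 -1.0000 0.0000
    outer loop
      vertex 0.00 0.00 0.00
      vertex 15.00 0.00 11.00
      vertex 0.00 0.00 11.00
    endloop
  endfacet
  facet normal 1.0000 0.0000 0.0000
    outer loop
      vertex 15.00 0.00 0.00
      vertex 15.00 4.00 0.00
      vertex 15.00 4.00 11.00
    endloop
  endfacet
  facet normal 1.0000 0.0000 0.0000
    outer loop
      vertex 15.00 0.00 0.00
      vertex 15.00 4.00 11.00
      vertex 15.00 0.00 11.00
    endloop
  endfacet
  facet normal 0.0000 1.0000 0.0000
    outer loop
      vertex 15.00 4.00 0.00
      vertex 6.00 4.00 0.00
      vertex 6.00 4.00 11.00
    endloop
  endfacet
  facet normal 0.0000 1.0000 0.0000
    outer loop
      vertex 15.00 4.00 0.00
      vertex 6.00 4.00 11.00
      vertex 15.00 4.00 11.00
    endloop
  endfacet
  facet normal 1.0000 0.0000 0.0000
    outer loop
      vertex 6.00 4.00 0.00
      vertex 6.00 12.00 0.00
      vertex 6.00 12.00 11.00
    endloop
  endfacet
  facet normal 1.0000 0.0000 0.0000
    outer loop
      vertex 6.00 4.00 0.00
      vertex 6.00 12.00 11.00
      vertex 6.00 4.00 11.00
    endloop
  endfacet
  facet normal 0.0000 1.0000 0.0000
    outer loop
      vertex 6.00 12.00 0.00
      vertex 0.00 12.00 0.00
      vertex 0.00 12.00 11.00
    endloop
  endfacet
  facet normal 0.0000 1.0000 0.0000
    outer loop
      vertex 6.00 12.00 0.00
      vertex 0.00 12.00 11.00
      vertex 6.00 12.00 11.00
    endloop
  endfacet
  facet normal -1.0000 0.0000 0.0000
    outer loop
      vertex 0.00 12.00 0.00
      vertex 0.00 0.00 0.00
      vertex 0.00 0.00 11.00
    endloop
  endfacet
  facet normal -1.0000 0.0000 0.0000
    outer loop
      vertex 0.00 12.00 0.00
      vertex 0.00 0.00 11.00
      vertex 0.00 12.00 11.00
    endloop
  endfacet
endsolid part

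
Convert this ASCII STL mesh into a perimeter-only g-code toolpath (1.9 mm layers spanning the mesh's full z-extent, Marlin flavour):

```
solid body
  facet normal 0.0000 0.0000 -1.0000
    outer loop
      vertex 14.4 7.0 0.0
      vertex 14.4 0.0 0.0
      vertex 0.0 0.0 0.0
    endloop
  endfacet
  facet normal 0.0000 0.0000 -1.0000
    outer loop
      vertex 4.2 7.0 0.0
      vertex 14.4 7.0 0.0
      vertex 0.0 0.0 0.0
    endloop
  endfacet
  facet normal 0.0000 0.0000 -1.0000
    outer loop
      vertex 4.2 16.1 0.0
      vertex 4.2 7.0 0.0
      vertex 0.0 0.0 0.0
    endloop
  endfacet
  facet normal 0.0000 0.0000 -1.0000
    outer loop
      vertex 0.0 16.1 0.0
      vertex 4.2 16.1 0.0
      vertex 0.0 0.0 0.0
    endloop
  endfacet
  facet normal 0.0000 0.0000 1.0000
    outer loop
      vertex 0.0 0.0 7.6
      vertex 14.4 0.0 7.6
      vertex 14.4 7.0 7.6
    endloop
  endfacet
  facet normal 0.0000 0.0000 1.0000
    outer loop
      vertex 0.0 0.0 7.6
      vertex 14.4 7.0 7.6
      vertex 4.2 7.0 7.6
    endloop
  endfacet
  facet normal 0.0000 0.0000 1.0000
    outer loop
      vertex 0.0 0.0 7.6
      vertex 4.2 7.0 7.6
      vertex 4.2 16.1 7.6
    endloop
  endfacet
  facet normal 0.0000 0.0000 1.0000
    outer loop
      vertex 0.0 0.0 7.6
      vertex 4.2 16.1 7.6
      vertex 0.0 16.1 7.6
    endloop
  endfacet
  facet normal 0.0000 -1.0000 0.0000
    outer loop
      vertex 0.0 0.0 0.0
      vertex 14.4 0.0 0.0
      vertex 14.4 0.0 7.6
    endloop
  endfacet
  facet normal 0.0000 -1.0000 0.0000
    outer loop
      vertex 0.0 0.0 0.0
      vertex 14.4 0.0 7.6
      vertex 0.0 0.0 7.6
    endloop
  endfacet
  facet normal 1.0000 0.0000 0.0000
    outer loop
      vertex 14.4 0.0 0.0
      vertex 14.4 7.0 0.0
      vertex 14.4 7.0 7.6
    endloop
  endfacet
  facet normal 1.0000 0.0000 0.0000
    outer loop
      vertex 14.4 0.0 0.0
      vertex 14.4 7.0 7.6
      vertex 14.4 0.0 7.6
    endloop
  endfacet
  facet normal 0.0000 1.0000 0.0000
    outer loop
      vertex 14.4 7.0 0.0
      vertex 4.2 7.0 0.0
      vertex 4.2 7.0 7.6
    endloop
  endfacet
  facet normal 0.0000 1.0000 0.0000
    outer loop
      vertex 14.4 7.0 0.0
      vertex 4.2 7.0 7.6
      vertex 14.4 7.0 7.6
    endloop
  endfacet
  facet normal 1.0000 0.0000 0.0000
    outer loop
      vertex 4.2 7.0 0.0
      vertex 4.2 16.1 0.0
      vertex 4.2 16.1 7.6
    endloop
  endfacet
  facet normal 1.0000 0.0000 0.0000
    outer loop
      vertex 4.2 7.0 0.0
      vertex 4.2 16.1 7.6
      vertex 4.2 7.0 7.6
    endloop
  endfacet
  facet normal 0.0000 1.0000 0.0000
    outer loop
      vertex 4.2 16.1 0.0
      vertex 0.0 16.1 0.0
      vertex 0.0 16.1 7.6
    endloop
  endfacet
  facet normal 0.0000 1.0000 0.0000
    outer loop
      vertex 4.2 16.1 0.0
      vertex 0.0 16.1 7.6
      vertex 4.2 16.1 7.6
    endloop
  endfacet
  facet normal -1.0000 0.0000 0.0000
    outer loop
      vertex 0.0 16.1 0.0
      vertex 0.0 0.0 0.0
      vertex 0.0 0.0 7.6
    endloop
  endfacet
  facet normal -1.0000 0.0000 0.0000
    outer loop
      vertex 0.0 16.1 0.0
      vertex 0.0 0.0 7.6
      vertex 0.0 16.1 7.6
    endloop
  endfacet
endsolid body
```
; perimeter-only toolpath
G21 ; units = mm
G90 ; absolute positioning
G28 ; home
; layer 1
G0 Z1.9
G0 X0.0 Y0.0
G1 X14.4 Y0.0
G1 X14.4 Y7.0
G1 X4.2 Y7.0
G1 X4.2 Y16.1
G1 X0.0 Y16.1
G1 X0.0 Y0.0
; layer 2
G0 Z3.8
G0 X0.0 Y0.0
G1 X14.4 Y0.0
G1 X14.4 Y7.0
G1 X4.2 Y7.0
G1 X4.2 Y16.1
G1 X0.0 Y16.1
G1 X0.0 Y0.0
; layer 3
G0 Z5.7
G0 X0.0 Y0.0
G1 X14.4 Y0.0
G1 X14.4 Y7.0
G1 X4.2 Y7.0
G1 X4.2 Y16.1
G1 X0.0 Y16.1
G1 X0.0 Y0.0
; layer 4
G0 Z7.6
G0 X0.0 Y0.0
G1 X14.4 Y0.0
G1 X14.4 Y7.0
G1 X4.2 Y7.0
G1 X4.2 Y16.1
G1 X0.0 Y16.1
G1 X0.0 Y0.0
M2 ; end

The solid is an L-shaped prism: outer 14.4 × 16.1 mm, arm thicknesses ≈ 7 mm (horizontal) and 4.2 mm (vertical), extruded 7.6 mm in z. Slicing at Δz = 1.9 mm — 4 equal slices spanning the solid's height, so layer i sits at z = i·h/4 — gives 4 non-empty perimeters. Each is a 6-segment closed polygon; G0 lifts to the layer z and rapids to the start vertex, then G1 traces the edges.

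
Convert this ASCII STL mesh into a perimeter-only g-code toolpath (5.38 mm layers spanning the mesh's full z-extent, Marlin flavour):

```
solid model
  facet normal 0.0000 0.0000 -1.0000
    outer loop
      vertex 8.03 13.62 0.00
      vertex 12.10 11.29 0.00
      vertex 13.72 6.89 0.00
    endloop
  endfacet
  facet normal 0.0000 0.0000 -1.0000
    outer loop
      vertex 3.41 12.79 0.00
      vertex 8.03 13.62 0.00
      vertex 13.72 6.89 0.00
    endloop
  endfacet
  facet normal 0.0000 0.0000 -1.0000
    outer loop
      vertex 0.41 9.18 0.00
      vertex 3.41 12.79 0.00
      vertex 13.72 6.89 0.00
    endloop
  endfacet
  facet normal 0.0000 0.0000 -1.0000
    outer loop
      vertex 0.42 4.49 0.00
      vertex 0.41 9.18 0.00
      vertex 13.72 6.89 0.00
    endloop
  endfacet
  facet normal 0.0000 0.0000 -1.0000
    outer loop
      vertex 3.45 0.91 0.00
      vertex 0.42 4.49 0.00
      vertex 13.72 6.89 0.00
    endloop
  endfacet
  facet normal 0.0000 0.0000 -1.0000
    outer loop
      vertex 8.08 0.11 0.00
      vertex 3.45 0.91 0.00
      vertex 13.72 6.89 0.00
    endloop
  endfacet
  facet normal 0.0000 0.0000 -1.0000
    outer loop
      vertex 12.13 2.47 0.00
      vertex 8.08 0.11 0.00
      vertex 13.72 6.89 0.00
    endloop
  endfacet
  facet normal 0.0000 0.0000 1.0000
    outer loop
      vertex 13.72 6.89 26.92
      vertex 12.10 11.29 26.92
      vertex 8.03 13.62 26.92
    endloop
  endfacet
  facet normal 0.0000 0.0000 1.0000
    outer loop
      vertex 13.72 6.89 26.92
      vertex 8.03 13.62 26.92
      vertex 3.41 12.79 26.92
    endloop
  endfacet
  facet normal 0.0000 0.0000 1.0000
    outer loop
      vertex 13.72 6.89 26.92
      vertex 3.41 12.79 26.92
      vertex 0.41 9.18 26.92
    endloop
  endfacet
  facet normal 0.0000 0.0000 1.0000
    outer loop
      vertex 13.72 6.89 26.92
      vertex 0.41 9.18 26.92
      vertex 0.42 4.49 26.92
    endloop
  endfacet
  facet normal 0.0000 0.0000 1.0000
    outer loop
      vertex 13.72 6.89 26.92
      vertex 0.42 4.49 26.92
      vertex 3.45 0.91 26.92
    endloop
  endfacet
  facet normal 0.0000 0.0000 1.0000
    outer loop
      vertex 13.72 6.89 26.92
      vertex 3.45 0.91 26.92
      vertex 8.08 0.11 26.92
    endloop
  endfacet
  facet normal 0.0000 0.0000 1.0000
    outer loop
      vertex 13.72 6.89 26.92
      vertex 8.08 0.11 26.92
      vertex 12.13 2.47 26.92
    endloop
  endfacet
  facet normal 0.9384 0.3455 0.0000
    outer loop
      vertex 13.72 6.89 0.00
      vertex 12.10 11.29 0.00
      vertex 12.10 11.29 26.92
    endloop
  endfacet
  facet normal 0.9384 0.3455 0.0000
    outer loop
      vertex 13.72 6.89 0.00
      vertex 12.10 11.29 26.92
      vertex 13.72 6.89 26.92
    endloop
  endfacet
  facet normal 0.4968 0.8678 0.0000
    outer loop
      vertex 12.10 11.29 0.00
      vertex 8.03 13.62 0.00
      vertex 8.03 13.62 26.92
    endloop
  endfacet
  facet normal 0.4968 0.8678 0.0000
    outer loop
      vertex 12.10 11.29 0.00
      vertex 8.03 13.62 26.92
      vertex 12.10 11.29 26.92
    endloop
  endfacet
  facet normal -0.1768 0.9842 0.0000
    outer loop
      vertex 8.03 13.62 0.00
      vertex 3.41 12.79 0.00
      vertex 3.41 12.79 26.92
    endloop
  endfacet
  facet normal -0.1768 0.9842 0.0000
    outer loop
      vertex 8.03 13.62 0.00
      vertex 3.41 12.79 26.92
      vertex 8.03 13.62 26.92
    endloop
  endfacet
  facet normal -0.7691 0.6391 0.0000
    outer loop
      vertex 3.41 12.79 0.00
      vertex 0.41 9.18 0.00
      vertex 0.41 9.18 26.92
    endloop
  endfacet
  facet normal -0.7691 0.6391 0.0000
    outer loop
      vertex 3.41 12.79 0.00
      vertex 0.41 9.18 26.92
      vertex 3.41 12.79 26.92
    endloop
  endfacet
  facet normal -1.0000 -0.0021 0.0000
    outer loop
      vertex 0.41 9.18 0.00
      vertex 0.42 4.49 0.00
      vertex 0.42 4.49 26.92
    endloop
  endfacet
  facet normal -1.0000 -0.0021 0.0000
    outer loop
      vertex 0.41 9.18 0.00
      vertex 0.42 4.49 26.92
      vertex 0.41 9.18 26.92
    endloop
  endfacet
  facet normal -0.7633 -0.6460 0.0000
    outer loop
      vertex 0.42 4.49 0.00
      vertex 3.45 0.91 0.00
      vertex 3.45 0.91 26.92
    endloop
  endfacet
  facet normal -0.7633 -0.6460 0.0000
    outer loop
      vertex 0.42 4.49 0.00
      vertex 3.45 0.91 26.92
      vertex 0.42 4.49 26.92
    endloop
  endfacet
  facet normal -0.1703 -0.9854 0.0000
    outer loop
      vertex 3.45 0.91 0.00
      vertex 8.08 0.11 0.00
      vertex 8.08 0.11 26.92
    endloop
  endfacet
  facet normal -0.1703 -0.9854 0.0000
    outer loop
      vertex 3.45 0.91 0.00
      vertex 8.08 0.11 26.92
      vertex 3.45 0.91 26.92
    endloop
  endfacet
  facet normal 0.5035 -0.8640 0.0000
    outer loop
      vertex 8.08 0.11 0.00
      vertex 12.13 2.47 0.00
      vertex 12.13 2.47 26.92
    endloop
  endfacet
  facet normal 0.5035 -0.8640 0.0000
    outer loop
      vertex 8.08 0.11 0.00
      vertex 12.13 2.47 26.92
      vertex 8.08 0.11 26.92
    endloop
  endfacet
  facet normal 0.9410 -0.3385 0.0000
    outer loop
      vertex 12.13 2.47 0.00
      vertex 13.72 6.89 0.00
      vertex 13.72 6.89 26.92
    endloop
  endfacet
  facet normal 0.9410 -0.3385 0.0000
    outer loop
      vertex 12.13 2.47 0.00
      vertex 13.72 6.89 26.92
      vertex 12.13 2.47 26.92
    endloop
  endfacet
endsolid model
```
; perimeter-only toolpath
G21 ; units = mm
G90 ; absolute positioning
G28 ; home
; layer 1
G0 Z5.38
G0 X13.72 Y6.89
G1 X12.10 Y11.29
G1 X8.03 Y13.62
G1 X3.41 Y12.79
G1 X0.41 Y9.18
G1 X0.42 Y4.49
G1 X3.45 Y0.91
G1 X8.08 Y0.11
G1 X12.13 Y2.47
G1 X13.72 Y6.89
; layer 2
G0 Z10.77
G0 X13.72 Y6.89
G1 X12.10 Y11.29
G1 X8.03 Y13.62
G1 X3.41 Y12.79
G1 X0.41 Y9.18
G1 X0.42 Y4.49
G1 X3.45 Y0.91
G1 X8.08 Y0.11
G1 X12.13 Y2.47
G1 X13.72 Y6.89
; layer 3
G0 Z16.15
G0 X13.72 Y6.89
G1 X12.10 Y11.29
G1 X8.03 Y13.62
G1 X3.41 Y12.79
G1 X0.41 Y9.18
G1 X0.42 Y4.49
G1 X3.45 Y0.91
G1 X8.08 Y0.11
G1 X12.13 Y2.47
G1 X13.72 Y6.89
; layer 4
G0 Z21.54
G0 X13.72 Y6.89
G1 X12.10 Y11.29
G1 X8.03 Y13.62
G1 X3.41 Y12.79
G1 X0.41 Y9.18
G1 X0.42 Y4.49
G1 X3.45 Y0.91
G1 X8.08 Y0.11
G1 X12.13 Y2.47
G1 X13.72 Y6.89
; layer 5
G0 Z26.92
G0 X13.72 Y6.89
G1 X12.10 Y11.29
G1 X8.03 Y13.62
G1 X3.41 Y12.79
G1 X0.41 Y9.18
G1 X0.42 Y4.49
G1 X3.45 Y0.91
G1 X8.08 Y0.11
G1 X12.13 Y2.47
G1 X13.72 Y6.89
M2 ; end

The solid is a regular 9-sided prism (a cylinder approximated with 9 flat sides), circumscribed radius ≈ 6.86 mm, height ≈ 26.9 mm. Slicing at Δz = 5.38 mm — 5 equal slices spanning the solid's height, so layer i sits at z = i·h/5 — gives 5 non-empty perimeters. Each is a 9-segment closed polygon; G0 lifts to the layer z and rapids to the start vertex, then G1 traces the edges.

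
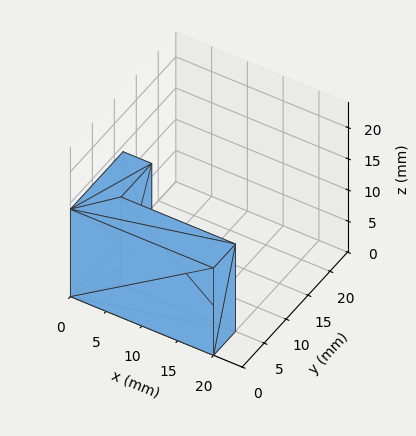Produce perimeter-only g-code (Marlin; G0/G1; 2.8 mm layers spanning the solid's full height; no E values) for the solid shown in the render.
Reading the render: the shape is an L-shaped prism: outer 20 × 12 mm, arm thicknesses ≈ 5 mm (horizontal) and 4 mm (vertical), extruded 14 mm in z (dimensions read to the nearest mm from the axis ticks). For the g-code, the solid's height is divided into equal slices at the stated Δz and each level perimeter traced with G1 moves after a G0 lift.

; perimeter-only toolpath
G21 ; units = mm
G90 ; absolute positioning
G28 ; home
; layer 1
G0 Z2.8
G0 X0.0 Y0.0
G1 X20.0 Y0.0
G1 X20.0 Y5.0
G1 X4.0 Y5.0
G1 X4.0 Y12.0
G1 X0.0 Y12.0
G1 X0.0 Y0.0
; layer 2
G0 Z5.6
G0 X0.0 Y0.0
G1 X20.0 Y0.0
G1 X20.0 Y5.0
G1 X4.0 Y5.0
G1 X4.0 Y12.0
G1 X0.0 Y12.0
G1 X0.0 Y0.0
; layer 3
G0 Z8.4
G0 X0.0 Y0.0
G1 X20.0 Y0.0
G1 X20.0 Y5.0
G1 X4.0 Y5.0
G1 X4.0 Y12.0
G1 X0.0 Y12.0
G1 X0.0 Y0.0
; layer 4
G0 Z11.2
G0 X0.0 Y0.0
G1 X20.0 Y0.0
G1 X20.0 Y5.0
G1 X4.0 Y5.0
G1 X4.0 Y12.0
G1 X0.0 Y12.0
G1 X0.0 Y0.0
; layer 5
G0 Z14.0
G0 X0.0 Y0.0
G1 X20.0 Y0.0
G1 X20.0 Y5.0
G1 X4.0 Y5.0
G1 X4.0 Y12.0
G1 X0.0 Y12.0
G1 X0.0 Y0.0
M2 ; end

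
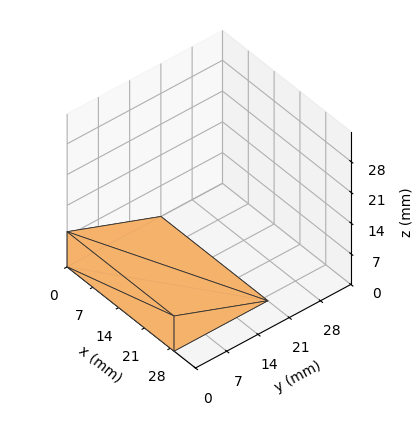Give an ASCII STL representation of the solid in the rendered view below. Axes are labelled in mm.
Reading the render: the shape is a wedge (ramp): 29 × 21 mm base, rising to 8 mm along the y=0 edge and sloping linearly to z=0 at y=21 (dimensions read to the nearest mm from the axis ticks). For the STL, each face is triangulated and given an outward normal.

solid part
  facet normal 0.0000 0.0000 -1.0000
    outer loop
      vertex 29.0 21.0 0.0
      vertex 29.0 0.0 0.0
      vertex 0.0 0.0 0.0
    endloop
  endfacet
  facet normal 0.0000 0.0000 -1.0000
    outer loop
      vertex 0.0 21.0 0.0
      vertex 29.0 21.0 0.0
      vertex 0.0 0.0 0.0
    endloop
  endfacet
  facet normal 0.0000 -1.0000 0.0000
    outer loop
      vertex 0.0 0.0 0.0
      vertex 29.0 0.0 0.0
      vertex 29.0 0.0 8.0
    endloop
  endfacet
  facet normal 0.0000 -1.0000 0.0000
    outer loop
      vertex 0.0 0.0 0.0
      vertex 29.0 0.0 8.0
      vertex 0.0 0.0 8.0
    endloop
  endfacet
  facet normal 0.0000 0.3560 0.9345
    outer loop
      vertex 0.0 0.0 8.0
      vertex 29.0 0.0 8.0
      vertex 29.0 21.0 0.0
    endloop
  endfacet
  facet normal 0.0000 0.3560 0.9345
    outer loop
      vertex 0.0 0.0 8.0
      vertex 29.0 21.0 0.0
      vertex 0.0 21.0 0.0
    endloop
  endfacet
  facet normal -1.0000 0.0000 0.0000
    outer loop
      vertex 0.0 0.0 8.0
      vertex 0.0 21.0 0.0
      vertex 0.0 0.0 0.0
    endloop
  endfacet
  facet normal 1.0000 0.0000 0.0000
    outer loop
      vertex 29.0 0.0 0.0
      vertex 29.0 21.0 0.0
      vertex 29.0 0.0 8.0
    endloop
  endfacet
endsolid part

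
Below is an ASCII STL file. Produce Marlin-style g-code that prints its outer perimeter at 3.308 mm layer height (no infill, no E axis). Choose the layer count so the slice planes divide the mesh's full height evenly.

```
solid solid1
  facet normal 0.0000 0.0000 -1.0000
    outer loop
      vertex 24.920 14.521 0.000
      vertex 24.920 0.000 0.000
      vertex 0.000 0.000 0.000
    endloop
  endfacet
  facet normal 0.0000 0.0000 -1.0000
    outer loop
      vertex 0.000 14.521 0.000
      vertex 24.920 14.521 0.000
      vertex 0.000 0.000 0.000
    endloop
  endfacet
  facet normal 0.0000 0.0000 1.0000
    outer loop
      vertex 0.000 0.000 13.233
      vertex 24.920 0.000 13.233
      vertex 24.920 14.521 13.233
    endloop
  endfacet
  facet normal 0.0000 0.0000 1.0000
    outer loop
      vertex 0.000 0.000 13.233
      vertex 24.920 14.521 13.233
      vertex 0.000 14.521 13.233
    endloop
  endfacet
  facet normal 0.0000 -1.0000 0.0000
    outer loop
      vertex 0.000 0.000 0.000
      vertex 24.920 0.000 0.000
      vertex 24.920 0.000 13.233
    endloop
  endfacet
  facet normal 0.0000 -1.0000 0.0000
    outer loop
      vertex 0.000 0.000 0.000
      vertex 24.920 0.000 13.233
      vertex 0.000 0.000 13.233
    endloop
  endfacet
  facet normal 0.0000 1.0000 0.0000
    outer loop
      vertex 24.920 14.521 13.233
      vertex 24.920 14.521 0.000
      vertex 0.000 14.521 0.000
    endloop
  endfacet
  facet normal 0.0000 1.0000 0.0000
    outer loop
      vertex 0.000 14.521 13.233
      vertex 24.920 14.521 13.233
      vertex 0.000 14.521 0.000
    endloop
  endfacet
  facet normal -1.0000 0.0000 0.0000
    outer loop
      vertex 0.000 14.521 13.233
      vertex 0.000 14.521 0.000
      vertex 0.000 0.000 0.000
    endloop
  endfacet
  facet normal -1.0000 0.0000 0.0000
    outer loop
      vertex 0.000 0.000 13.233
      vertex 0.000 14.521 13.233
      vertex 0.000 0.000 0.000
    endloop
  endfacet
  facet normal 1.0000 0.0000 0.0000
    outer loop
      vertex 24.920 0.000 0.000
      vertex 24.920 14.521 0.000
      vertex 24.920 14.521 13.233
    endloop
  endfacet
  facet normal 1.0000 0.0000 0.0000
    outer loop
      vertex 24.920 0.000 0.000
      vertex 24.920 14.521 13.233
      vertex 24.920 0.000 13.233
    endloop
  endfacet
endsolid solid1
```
; perimeter-only toolpath
G21 ; units = mm
G90 ; absolute positioning
G28 ; home
; layer 1
G0 Z3.308
G0 X0.000 Y0.000
G1 X24.920 Y0.000
G1 X24.920 Y14.521
G1 X0.000 Y14.521
G1 X0.000 Y0.000
; layer 2
G0 Z6.617
G0 X0.000 Y0.000
G1 X24.920 Y0.000
G1 X24.920 Y14.521
G1 X0.000 Y14.521
G1 X0.000 Y0.000
; layer 3
G0 Z9.925
G0 X0.000 Y0.000
G1 X24.920 Y0.000
G1 X24.920 Y14.521
G1 X0.000 Y14.521
G1 X0.000 Y0.000
; layer 4
G0 Z13.233
G0 X0.000 Y0.000
G1 X24.920 Y0.000
G1 X24.920 Y14.521
G1 X0.000 Y14.521
G1 X0.000 Y0.000
M2 ; end

The solid is a rectangular box, roughly 24.9 × 14.5 mm footprint and 13.2 mm tall. Slicing at Δz = 3.308 mm — 4 equal slices spanning the solid's height, so layer i sits at z = i·h/4 — gives 4 non-empty perimeters. Each is a 4-segment closed polygon; G0 lifts to the layer z and rapids to the start vertex, then G1 traces the edges.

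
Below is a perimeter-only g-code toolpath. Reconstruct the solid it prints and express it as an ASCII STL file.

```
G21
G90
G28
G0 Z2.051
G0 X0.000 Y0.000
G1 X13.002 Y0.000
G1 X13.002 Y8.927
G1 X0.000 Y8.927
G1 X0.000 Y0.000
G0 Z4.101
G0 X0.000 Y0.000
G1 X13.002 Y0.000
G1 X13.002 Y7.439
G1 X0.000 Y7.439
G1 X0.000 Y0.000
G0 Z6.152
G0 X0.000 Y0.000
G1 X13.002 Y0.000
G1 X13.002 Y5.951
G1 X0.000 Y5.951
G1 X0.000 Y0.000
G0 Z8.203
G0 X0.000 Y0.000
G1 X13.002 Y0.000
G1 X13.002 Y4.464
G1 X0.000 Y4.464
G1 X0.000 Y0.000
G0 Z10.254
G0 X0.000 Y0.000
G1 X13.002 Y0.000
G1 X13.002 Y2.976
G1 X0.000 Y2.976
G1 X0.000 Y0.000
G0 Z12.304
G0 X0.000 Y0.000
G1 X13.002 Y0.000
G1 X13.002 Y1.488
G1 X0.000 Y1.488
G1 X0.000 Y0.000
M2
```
solid part
  facet normal 0.0000 0.0000 -1.0000
    outer loop
      vertex 13.002 10.415 0.000
      vertex 13.002 0.000 0.000
      vertex 0.000 0.000 0.000
    endloop
  endfacet
  facet normal 0.0000 0.0000 -1.0000
    outer loop
      vertex 0.000 10.415 0.000
      vertex 13.002 10.415 0.000
      vertex 0.000 0.000 0.000
    endloop
  endfacet
  facet normal 0.0000 -1.0000 0.0000
    outer loop
      vertex 0.000 0.000 0.000
      vertex 13.002 0.000 0.000
      vertex 13.002 0.000 14.355
    endloop
  endfacet
  facet normal 0.0000 -1.0000 0.0000
    outer loop
      vertex 0.000 0.000 0.000
      vertex 13.002 0.000 14.355
      vertex 0.000 0.000 14.355
    endloop
  endfacet
  facet normal 0.0000 0.8094 0.5872
    outer loop
      vertex 0.000 0.000 14.355
      vertex 13.002 0.000 14.355
      vertex 13.002 10.415 0.000
    endloop
  endfacet
  facet normal 0.0000 0.8094 0.5872
    outer loop
      vertex 0.000 0.000 14.355
      vertex 13.002 10.415 0.000
      vertex 0.000 10.415 0.000
    endloop
  endfacet
  facet normal -1.0000 0.0000 0.0000
    outer loop
      vertex 0.000 0.000 14.355
      vertex 0.000 10.415 0.000
      vertex 0.000 0.000 0.000
    endloop
  endfacet
  facet normal 1.0000 0.0000 0.0000
    outer loop
      vertex 13.002 0.000 0.000
      vertex 13.002 10.415 0.000
      vertex 13.002 0.000 14.355
    endloop
  endfacet
endsolid part

The G0 Z moves step by Δz≈2.051 mm. The G1 loops shrink linearly with z, so the solid tapers from its base footprint up to z≈14.4. Closing with a flat bottom cap and the tapered top and triangulating gives 8 facets — a wedge (ramp): 13 × 10.4 mm base, rising to 14.4 mm along the y=0 edge and sloping linearly to z=0 at y=10.4.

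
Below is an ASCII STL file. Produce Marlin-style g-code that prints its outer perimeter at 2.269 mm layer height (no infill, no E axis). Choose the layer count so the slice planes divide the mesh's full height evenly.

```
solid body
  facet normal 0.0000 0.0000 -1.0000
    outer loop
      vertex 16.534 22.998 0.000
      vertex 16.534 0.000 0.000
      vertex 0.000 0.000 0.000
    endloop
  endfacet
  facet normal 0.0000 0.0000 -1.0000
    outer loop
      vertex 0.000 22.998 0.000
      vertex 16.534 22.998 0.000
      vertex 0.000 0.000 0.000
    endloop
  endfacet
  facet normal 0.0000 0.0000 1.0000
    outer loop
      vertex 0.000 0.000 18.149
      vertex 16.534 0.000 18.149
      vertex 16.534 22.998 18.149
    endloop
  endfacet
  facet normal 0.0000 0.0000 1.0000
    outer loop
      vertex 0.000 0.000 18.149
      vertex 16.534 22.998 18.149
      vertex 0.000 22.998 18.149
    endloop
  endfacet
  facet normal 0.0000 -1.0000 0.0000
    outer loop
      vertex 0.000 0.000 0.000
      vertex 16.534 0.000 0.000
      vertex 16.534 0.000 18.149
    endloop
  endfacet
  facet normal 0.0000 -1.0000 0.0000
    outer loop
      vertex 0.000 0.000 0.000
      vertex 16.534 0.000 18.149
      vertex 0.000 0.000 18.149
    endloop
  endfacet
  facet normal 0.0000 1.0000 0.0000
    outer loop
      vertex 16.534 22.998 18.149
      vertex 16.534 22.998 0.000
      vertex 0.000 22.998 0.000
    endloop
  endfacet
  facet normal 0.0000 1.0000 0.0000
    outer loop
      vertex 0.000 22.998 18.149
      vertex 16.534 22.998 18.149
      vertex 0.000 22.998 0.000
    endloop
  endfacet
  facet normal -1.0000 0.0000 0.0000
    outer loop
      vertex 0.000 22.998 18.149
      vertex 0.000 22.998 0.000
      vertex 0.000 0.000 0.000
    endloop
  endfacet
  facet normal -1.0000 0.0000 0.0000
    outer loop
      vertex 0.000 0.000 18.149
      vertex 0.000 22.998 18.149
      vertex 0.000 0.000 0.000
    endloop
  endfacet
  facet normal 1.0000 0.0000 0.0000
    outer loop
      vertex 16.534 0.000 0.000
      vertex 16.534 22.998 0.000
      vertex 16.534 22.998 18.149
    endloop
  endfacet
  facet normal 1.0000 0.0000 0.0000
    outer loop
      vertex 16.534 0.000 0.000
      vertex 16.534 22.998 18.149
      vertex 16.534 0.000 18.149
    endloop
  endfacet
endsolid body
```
; perimeter-only toolpath
G21 ; units = mm
G90 ; absolute positioning
G28 ; home
; layer 1
G0 Z2.269
G0 X0.000 Y0.000
G1 X16.534 Y0.000
G1 X16.534 Y22.998
G1 X0.000 Y22.998
G1 X0.000 Y0.000
; layer 2
G0 Z4.537
G0 X0.000 Y0.000
G1 X16.534 Y0.000
G1 X16.534 Y22.998
G1 X0.000 Y22.998
G1 X0.000 Y0.000
; layer 3
G0 Z6.806
G0 X0.000 Y0.000
G1 X16.534 Y0.000
G1 X16.534 Y22.998
G1 X0.000 Y22.998
G1 X0.000 Y0.000
; layer 4
G0 Z9.075
G0 X0.000 Y0.000
G1 X16.534 Y0.000
G1 X16.534 Y22.998
G1 X0.000 Y22.998
G1 X0.000 Y0.000
; layer 5
G0 Z11.343
G0 X0.000 Y0.000
G1 X16.534 Y0.000
G1 X16.534 Y22.998
G1 X0.000 Y22.998
G1 X0.000 Y0.000
; layer 6
G0 Z13.612
G0 X0.000 Y0.000
G1 X16.534 Y0.000
G1 X16.534 Y22.998
G1 X0.000 Y22.998
G1 X0.000 Y0.000
; layer 7
G0 Z15.880
G0 X0.000 Y0.000
G1 X16.534 Y0.000
G1 X16.534 Y22.998
G1 X0.000 Y22.998
G1 X0.000 Y0.000
; layer 8
G0 Z18.149
G0 X0.000 Y0.000
G1 X16.534 Y0.000
G1 X16.534 Y22.998
G1 X0.000 Y22.998
G1 X0.000 Y0.000
M2 ; end

The solid is a rectangular box, roughly 16.5 × 23 mm footprint and 18.1 mm tall. Slicing at Δz = 2.269 mm — 8 equal slices spanning the solid's height, so layer i sits at z = i·h/8 — gives 8 non-empty perimeters. Each is a 4-segment closed polygon; G0 lifts to the layer z and rapids to the start vertex, then G1 traces the edges.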